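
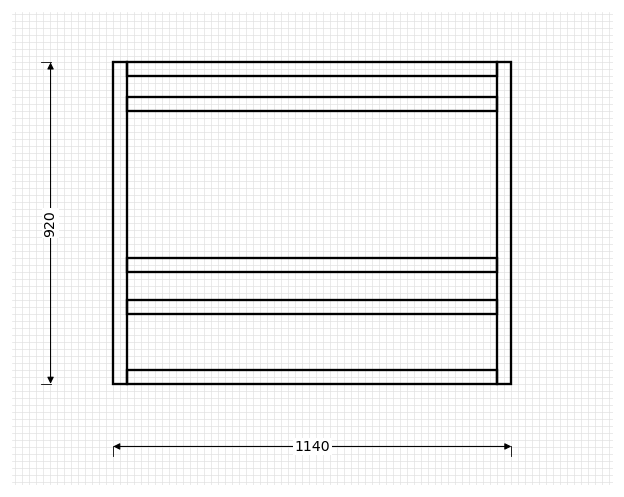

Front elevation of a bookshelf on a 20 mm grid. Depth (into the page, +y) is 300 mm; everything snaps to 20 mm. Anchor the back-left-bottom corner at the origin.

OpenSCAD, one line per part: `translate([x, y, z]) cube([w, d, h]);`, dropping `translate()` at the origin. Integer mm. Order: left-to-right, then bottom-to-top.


cube([40, 300, 920]);
translate([40, 0, 0]) cube([1060, 300, 40]);
translate([40, 0, 200]) cube([1060, 300, 40]);
translate([40, 0, 320]) cube([1060, 300, 40]);
translate([40, 0, 780]) cube([1060, 300, 40]);
translate([40, 0, 880]) cube([1060, 300, 40]);
translate([1100, 0, 0]) cube([40, 300, 920]);


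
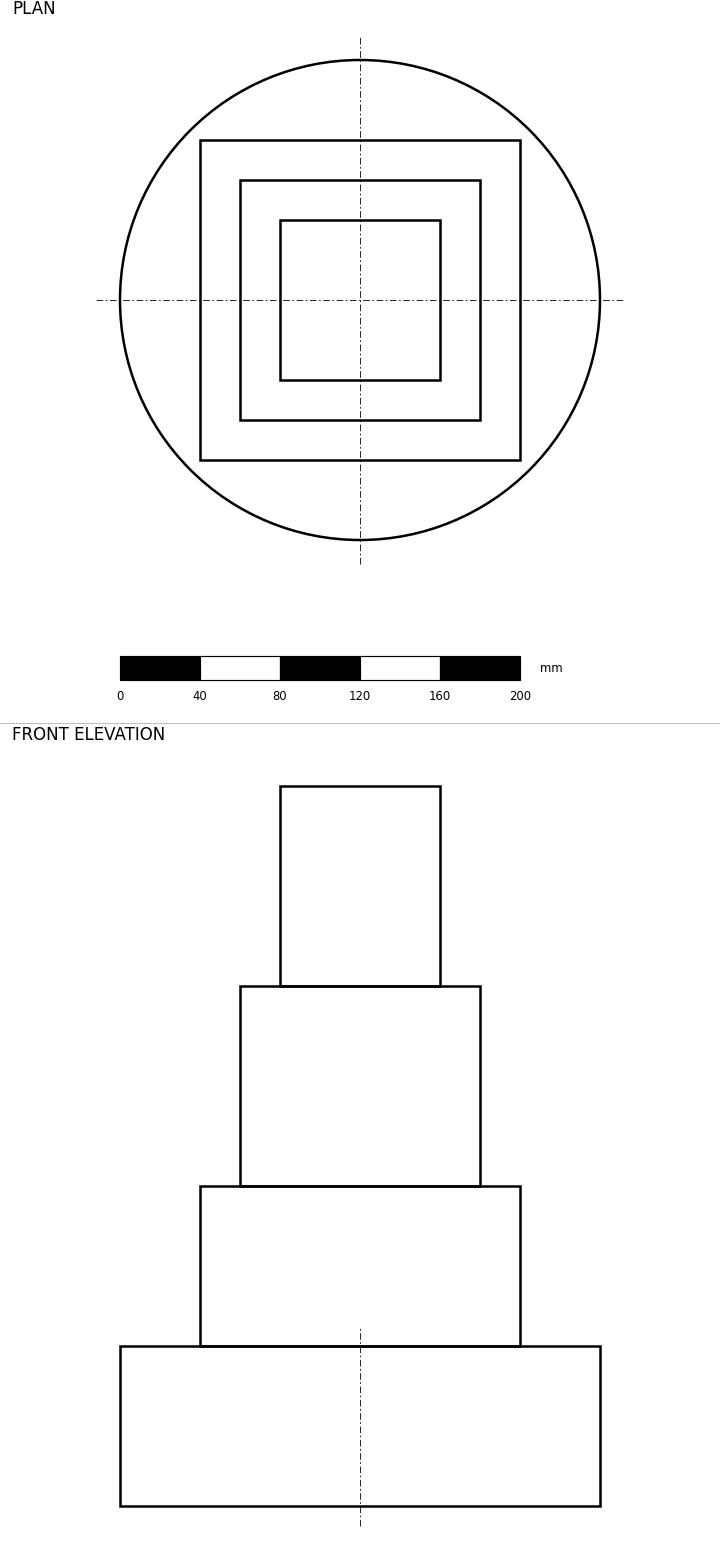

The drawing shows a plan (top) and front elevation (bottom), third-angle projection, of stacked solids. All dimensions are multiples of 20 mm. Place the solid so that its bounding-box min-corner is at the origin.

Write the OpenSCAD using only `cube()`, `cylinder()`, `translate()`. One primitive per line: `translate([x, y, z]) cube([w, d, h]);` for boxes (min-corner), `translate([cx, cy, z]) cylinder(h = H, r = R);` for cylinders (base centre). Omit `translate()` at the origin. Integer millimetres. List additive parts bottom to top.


translate([120, 120, 0]) cylinder(h = 80, r = 120);
translate([40, 40, 80]) cube([160, 160, 80]);
translate([60, 60, 160]) cube([120, 120, 100]);
translate([80, 80, 260]) cube([80, 80, 100]);


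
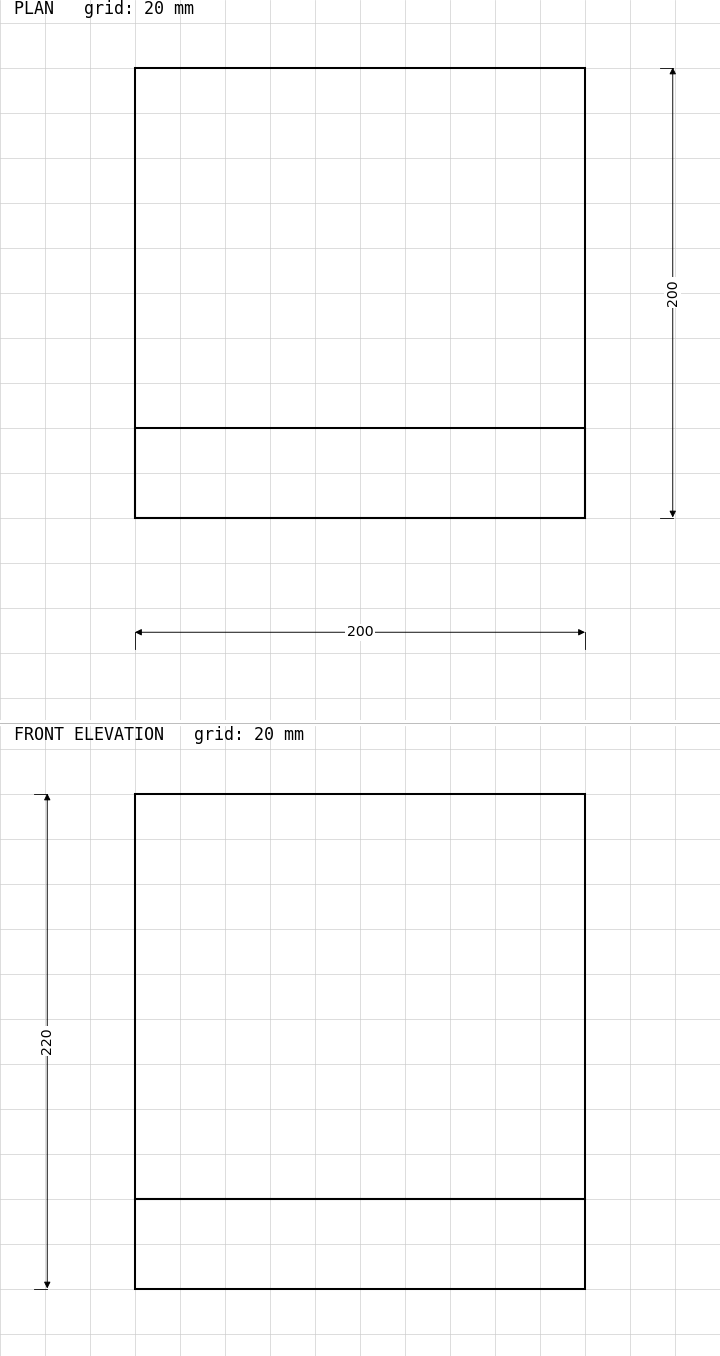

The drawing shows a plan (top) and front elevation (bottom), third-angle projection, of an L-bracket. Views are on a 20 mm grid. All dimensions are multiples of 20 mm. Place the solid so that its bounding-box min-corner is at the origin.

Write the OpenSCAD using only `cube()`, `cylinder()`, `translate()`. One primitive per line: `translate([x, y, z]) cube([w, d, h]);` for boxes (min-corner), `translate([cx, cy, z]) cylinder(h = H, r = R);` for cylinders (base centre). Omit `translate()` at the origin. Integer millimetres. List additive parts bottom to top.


cube([200, 200, 40]);
translate([0, 0, 40]) cube([200, 40, 180]);


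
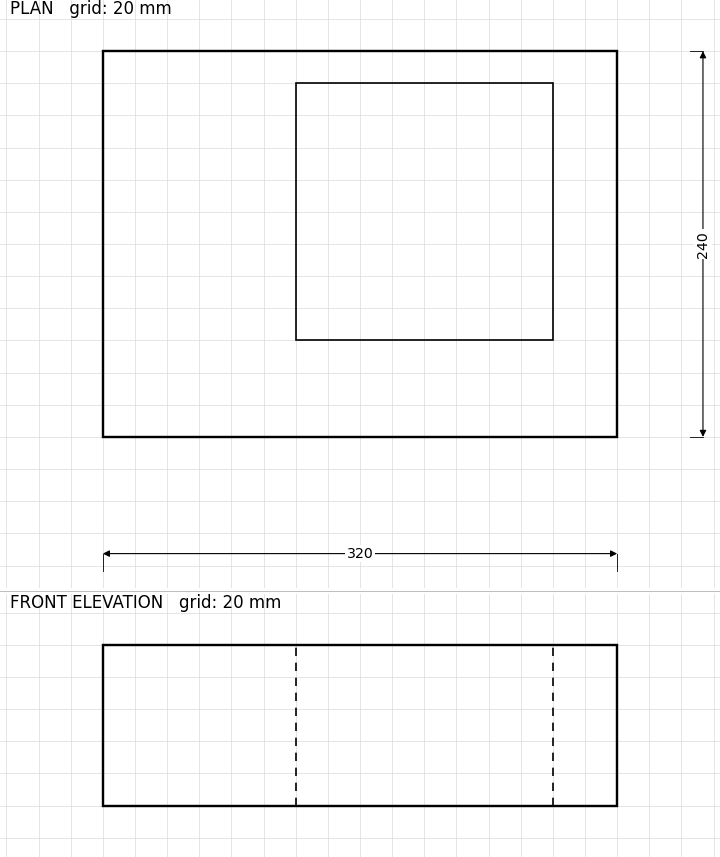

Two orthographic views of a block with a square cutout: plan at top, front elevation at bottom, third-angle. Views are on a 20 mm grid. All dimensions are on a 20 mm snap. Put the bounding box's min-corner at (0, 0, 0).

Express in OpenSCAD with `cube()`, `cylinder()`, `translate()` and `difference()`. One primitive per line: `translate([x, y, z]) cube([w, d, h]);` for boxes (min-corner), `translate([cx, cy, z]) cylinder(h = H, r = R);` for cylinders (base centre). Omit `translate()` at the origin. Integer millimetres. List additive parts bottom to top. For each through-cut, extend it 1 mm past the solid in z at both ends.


difference() {
  cube([320, 240, 100]);
  translate([120, 60, -1]) cube([160, 160, 102]);
}


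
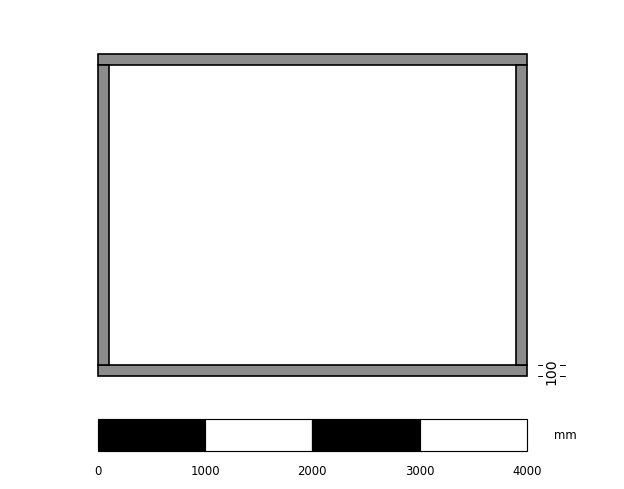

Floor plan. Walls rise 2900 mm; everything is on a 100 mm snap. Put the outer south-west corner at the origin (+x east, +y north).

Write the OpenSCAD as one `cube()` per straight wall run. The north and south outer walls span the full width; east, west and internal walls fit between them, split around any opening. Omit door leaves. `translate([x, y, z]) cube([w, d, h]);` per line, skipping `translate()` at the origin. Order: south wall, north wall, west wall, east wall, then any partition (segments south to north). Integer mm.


cube([4000, 100, 2900]);
translate([0, 2900, 0]) cube([4000, 100, 2900]);
translate([0, 100, 0]) cube([100, 2800, 2900]);
translate([3900, 100, 0]) cube([100, 2800, 2900]);


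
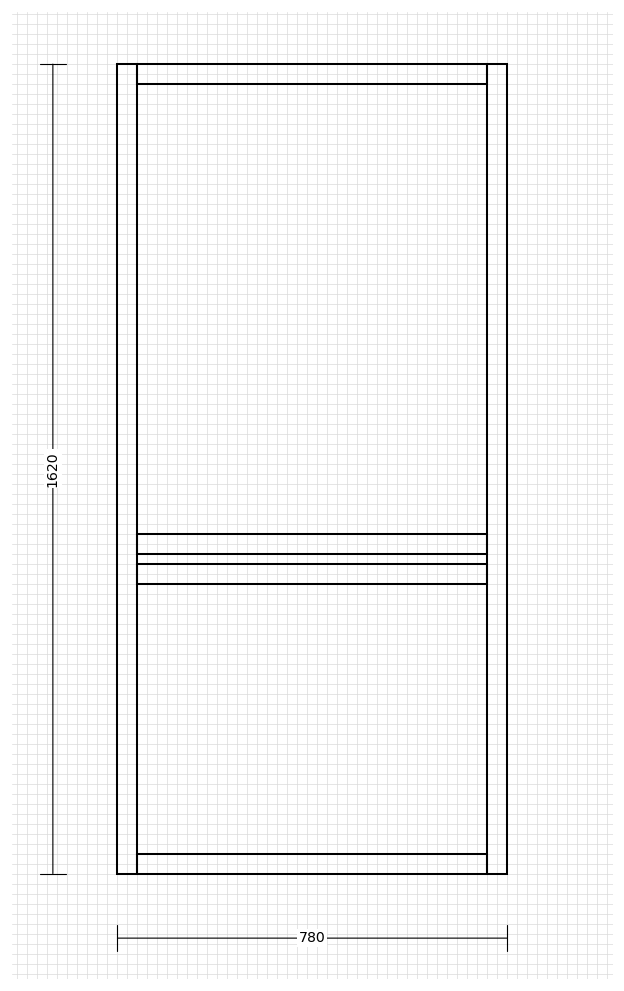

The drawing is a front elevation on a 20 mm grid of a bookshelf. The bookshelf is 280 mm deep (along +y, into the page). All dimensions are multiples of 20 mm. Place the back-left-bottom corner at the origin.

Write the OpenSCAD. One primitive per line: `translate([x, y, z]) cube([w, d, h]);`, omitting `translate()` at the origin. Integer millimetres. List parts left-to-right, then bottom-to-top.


cube([40, 280, 1620]);
translate([40, 0, 0]) cube([700, 280, 40]);
translate([40, 0, 580]) cube([700, 280, 40]);
translate([40, 0, 640]) cube([700, 280, 40]);
translate([40, 0, 1580]) cube([700, 280, 40]);
translate([740, 0, 0]) cube([40, 280, 1620]);


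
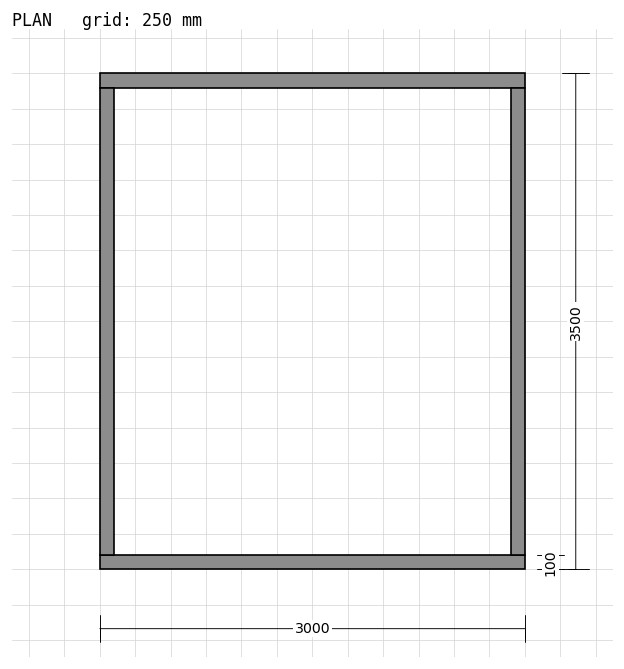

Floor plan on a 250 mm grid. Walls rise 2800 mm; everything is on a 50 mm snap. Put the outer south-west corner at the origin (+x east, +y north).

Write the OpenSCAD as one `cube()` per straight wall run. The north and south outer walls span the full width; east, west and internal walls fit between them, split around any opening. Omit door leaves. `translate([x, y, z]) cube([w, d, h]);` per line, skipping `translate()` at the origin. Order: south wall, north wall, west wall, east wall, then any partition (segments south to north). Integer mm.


cube([3000, 100, 2800]);
translate([0, 3400, 0]) cube([3000, 100, 2800]);
translate([0, 100, 0]) cube([100, 3300, 2800]);
translate([2900, 100, 0]) cube([100, 3300, 2800]);


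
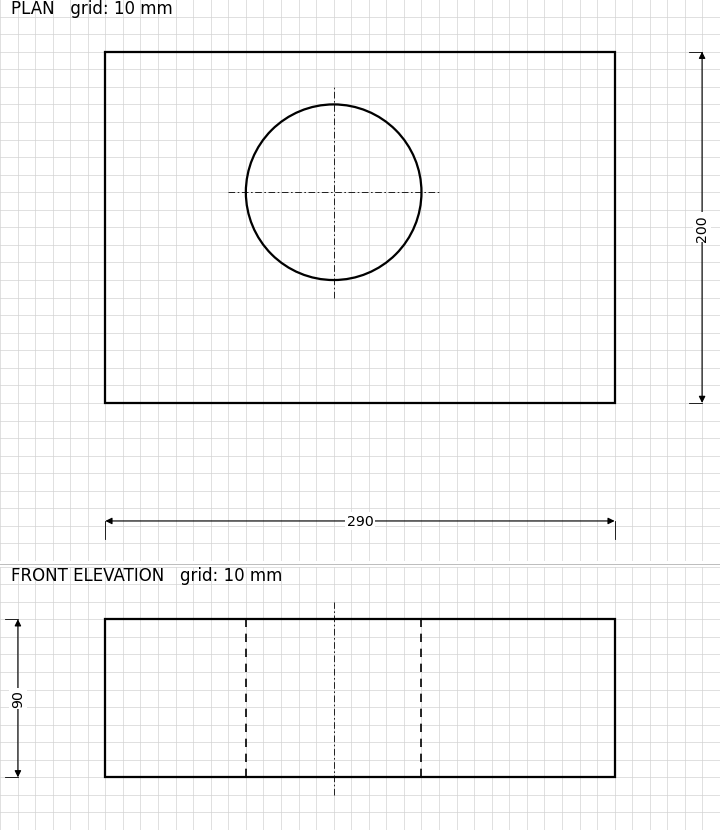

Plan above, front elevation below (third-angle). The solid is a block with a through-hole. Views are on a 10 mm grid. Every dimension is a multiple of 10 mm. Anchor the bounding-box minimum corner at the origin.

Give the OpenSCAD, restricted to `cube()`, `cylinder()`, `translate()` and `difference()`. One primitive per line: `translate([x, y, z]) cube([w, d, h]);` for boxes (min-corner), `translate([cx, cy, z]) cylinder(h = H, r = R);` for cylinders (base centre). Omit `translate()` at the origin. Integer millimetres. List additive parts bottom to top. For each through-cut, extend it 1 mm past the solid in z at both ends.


difference() {
  cube([290, 200, 90]);
  translate([130, 120, -1]) cylinder(h = 92, r = 50);
}


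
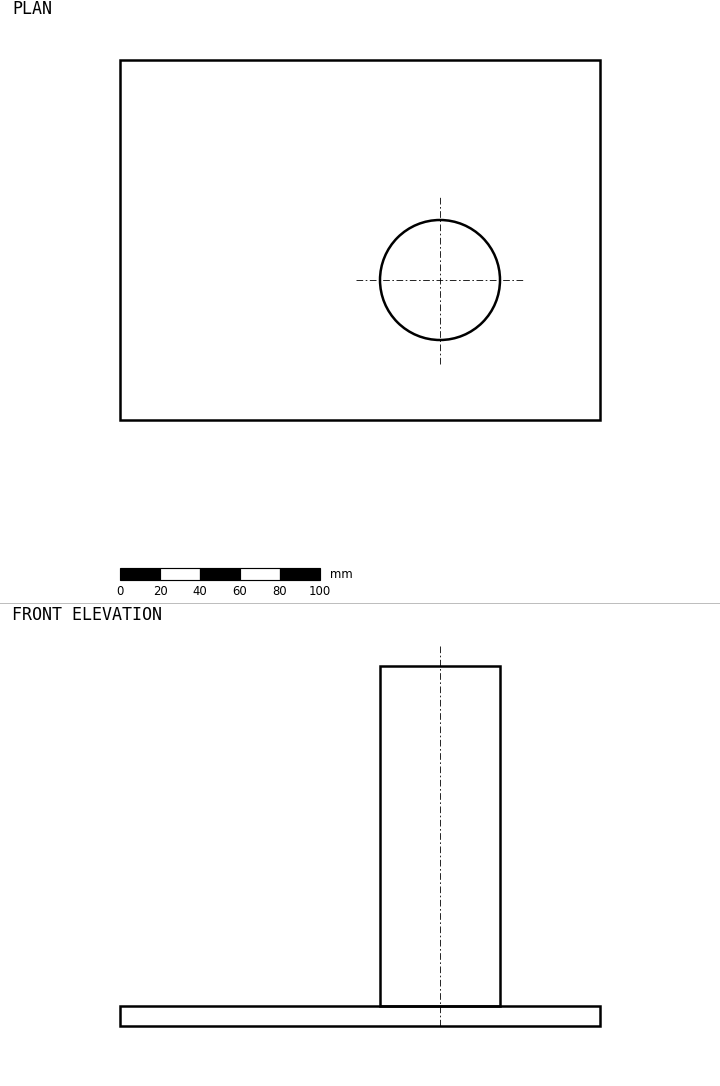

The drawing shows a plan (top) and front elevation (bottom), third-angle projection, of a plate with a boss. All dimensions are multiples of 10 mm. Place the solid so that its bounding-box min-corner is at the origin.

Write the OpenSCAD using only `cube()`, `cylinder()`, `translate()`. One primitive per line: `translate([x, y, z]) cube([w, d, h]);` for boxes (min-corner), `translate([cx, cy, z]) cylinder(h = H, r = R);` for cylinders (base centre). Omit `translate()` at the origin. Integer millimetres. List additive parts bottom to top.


cube([240, 180, 10]);
translate([160, 70, 10]) cylinder(h = 170, r = 30);


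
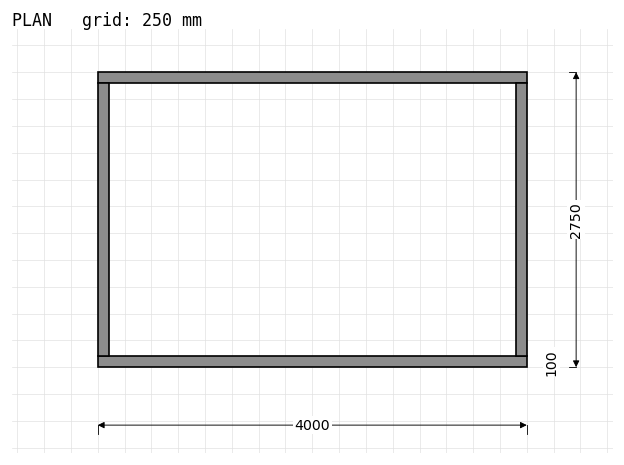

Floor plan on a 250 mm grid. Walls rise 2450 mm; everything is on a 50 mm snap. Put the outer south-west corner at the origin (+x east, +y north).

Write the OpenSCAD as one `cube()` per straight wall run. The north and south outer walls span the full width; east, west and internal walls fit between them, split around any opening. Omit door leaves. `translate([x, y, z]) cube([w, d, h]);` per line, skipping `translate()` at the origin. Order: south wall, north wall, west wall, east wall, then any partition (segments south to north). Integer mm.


cube([4000, 100, 2450]);
translate([0, 2650, 0]) cube([4000, 100, 2450]);
translate([0, 100, 0]) cube([100, 2550, 2450]);
translate([3900, 100, 0]) cube([100, 2550, 2450]);


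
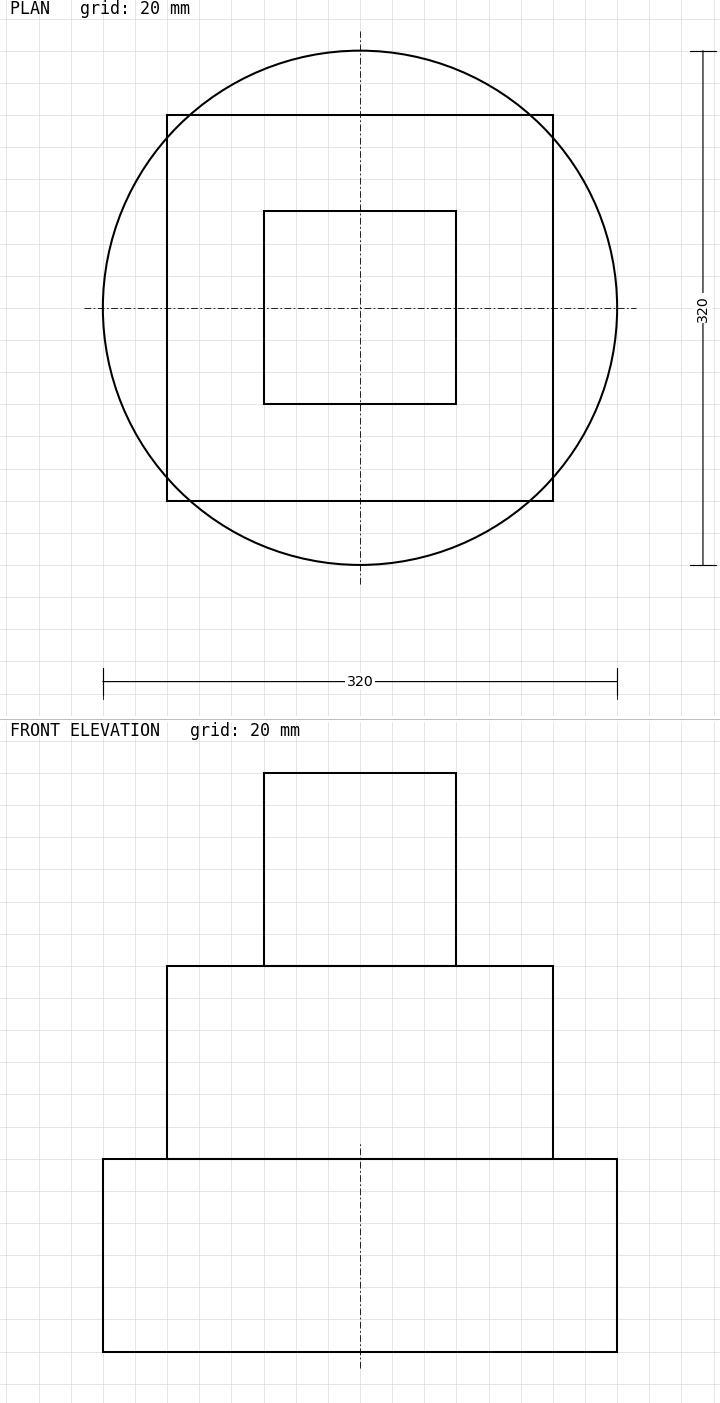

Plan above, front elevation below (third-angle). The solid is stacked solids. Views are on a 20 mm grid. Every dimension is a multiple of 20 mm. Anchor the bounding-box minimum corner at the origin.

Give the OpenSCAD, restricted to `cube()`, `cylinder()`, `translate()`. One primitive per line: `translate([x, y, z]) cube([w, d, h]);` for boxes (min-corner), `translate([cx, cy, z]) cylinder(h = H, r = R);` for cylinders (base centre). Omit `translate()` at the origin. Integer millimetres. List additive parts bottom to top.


translate([160, 160, 0]) cylinder(h = 120, r = 160);
translate([40, 40, 120]) cube([240, 240, 120]);
translate([100, 100, 240]) cube([120, 120, 120]);


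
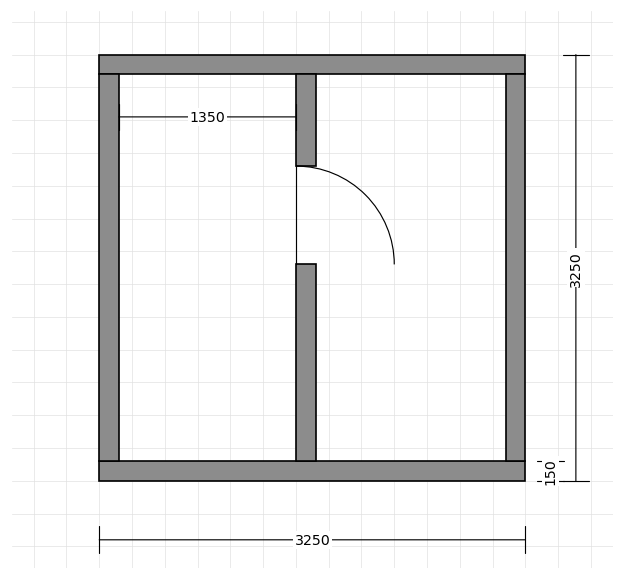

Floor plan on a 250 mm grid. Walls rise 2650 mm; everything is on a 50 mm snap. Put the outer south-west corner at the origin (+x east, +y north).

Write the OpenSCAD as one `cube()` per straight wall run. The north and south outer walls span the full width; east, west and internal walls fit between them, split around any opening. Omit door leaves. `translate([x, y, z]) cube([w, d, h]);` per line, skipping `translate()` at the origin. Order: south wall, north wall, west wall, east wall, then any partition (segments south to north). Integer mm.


cube([3250, 150, 2650]);
translate([0, 3100, 0]) cube([3250, 150, 2650]);
translate([0, 150, 0]) cube([150, 2950, 2650]);
translate([3100, 150, 0]) cube([150, 2950, 2650]);
translate([1500, 150, 0]) cube([150, 1500, 2650]);
translate([1500, 2400, 0]) cube([150, 700, 2650]);


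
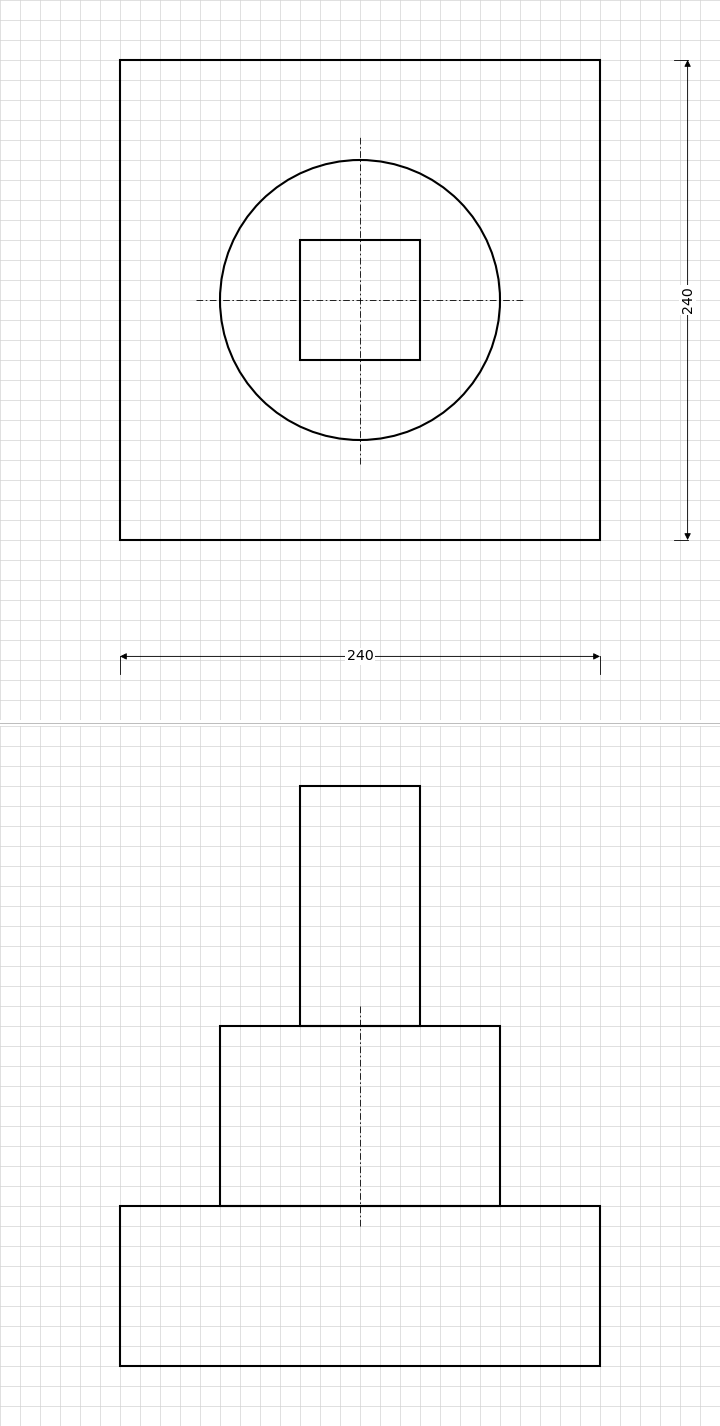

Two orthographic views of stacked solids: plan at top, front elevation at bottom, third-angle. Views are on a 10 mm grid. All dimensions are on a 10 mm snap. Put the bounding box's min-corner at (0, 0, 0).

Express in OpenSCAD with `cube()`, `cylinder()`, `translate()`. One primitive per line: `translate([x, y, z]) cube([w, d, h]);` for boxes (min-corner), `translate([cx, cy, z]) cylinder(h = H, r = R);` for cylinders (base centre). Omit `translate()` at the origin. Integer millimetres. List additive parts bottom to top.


cube([240, 240, 80]);
translate([120, 120, 80]) cylinder(h = 90, r = 70);
translate([90, 90, 170]) cube([60, 60, 120]);


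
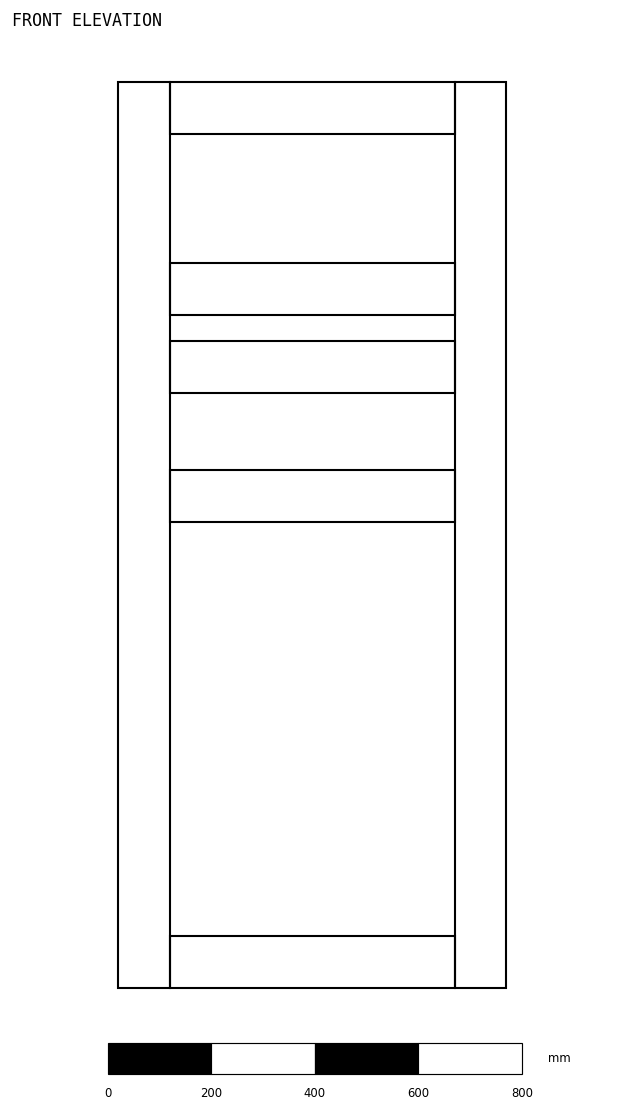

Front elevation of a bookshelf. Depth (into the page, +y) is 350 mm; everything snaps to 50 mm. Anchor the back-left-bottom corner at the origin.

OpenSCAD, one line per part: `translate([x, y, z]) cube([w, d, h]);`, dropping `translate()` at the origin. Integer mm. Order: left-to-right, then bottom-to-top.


cube([100, 350, 1750]);
translate([100, 0, 0]) cube([550, 350, 100]);
translate([100, 0, 900]) cube([550, 350, 100]);
translate([100, 0, 1150]) cube([550, 350, 100]);
translate([100, 0, 1300]) cube([550, 350, 100]);
translate([100, 0, 1650]) cube([550, 350, 100]);
translate([650, 0, 0]) cube([100, 350, 1750]);


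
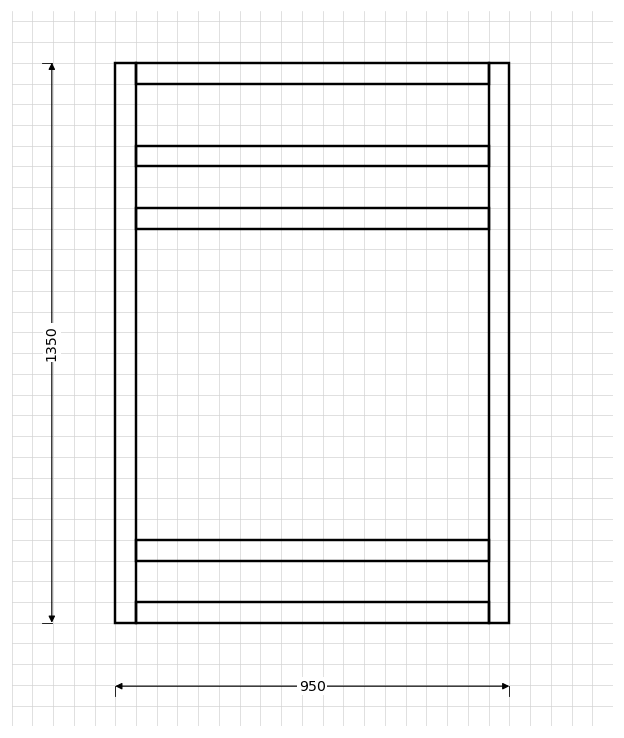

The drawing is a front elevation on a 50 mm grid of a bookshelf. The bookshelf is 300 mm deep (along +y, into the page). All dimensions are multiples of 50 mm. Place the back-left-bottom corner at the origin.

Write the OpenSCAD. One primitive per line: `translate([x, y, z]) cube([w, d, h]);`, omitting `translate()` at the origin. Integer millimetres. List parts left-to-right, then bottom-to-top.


cube([50, 300, 1350]);
translate([50, 0, 0]) cube([850, 300, 50]);
translate([50, 0, 150]) cube([850, 300, 50]);
translate([50, 0, 950]) cube([850, 300, 50]);
translate([50, 0, 1100]) cube([850, 300, 50]);
translate([50, 0, 1300]) cube([850, 300, 50]);
translate([900, 0, 0]) cube([50, 300, 1350]);


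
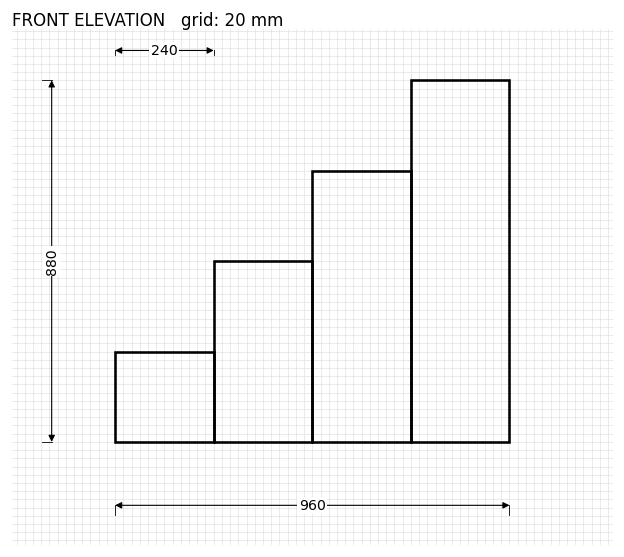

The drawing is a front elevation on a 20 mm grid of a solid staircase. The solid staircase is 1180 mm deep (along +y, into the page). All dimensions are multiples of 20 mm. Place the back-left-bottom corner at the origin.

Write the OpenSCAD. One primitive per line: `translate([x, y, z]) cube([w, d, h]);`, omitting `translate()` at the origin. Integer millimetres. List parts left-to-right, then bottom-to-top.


cube([240, 1180, 220]);
translate([240, 0, 0]) cube([240, 1180, 440]);
translate([480, 0, 0]) cube([240, 1180, 660]);
translate([720, 0, 0]) cube([240, 1180, 880]);


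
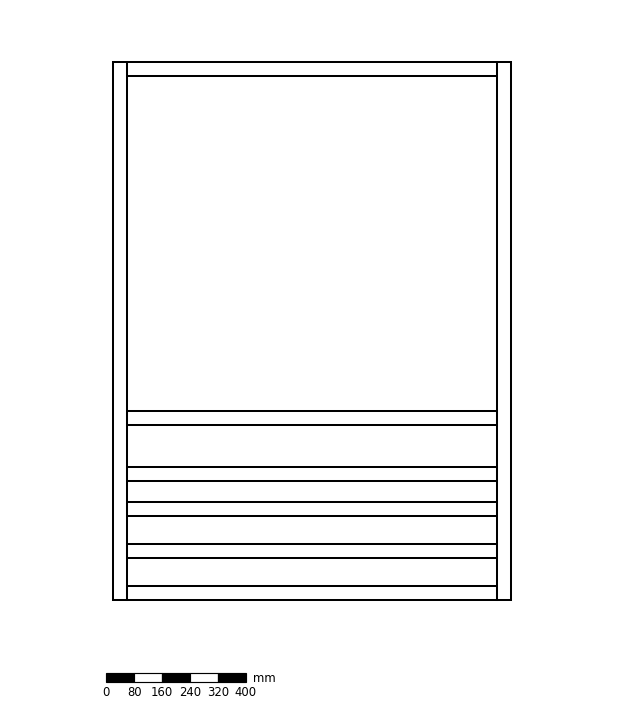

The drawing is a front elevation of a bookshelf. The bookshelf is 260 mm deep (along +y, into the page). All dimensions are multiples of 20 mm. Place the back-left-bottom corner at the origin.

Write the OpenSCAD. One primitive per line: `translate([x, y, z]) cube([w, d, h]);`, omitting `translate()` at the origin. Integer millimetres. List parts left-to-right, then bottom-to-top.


cube([40, 260, 1540]);
translate([40, 0, 0]) cube([1060, 260, 40]);
translate([40, 0, 120]) cube([1060, 260, 40]);
translate([40, 0, 240]) cube([1060, 260, 40]);
translate([40, 0, 340]) cube([1060, 260, 40]);
translate([40, 0, 500]) cube([1060, 260, 40]);
translate([40, 0, 1500]) cube([1060, 260, 40]);
translate([1100, 0, 0]) cube([40, 260, 1540]);


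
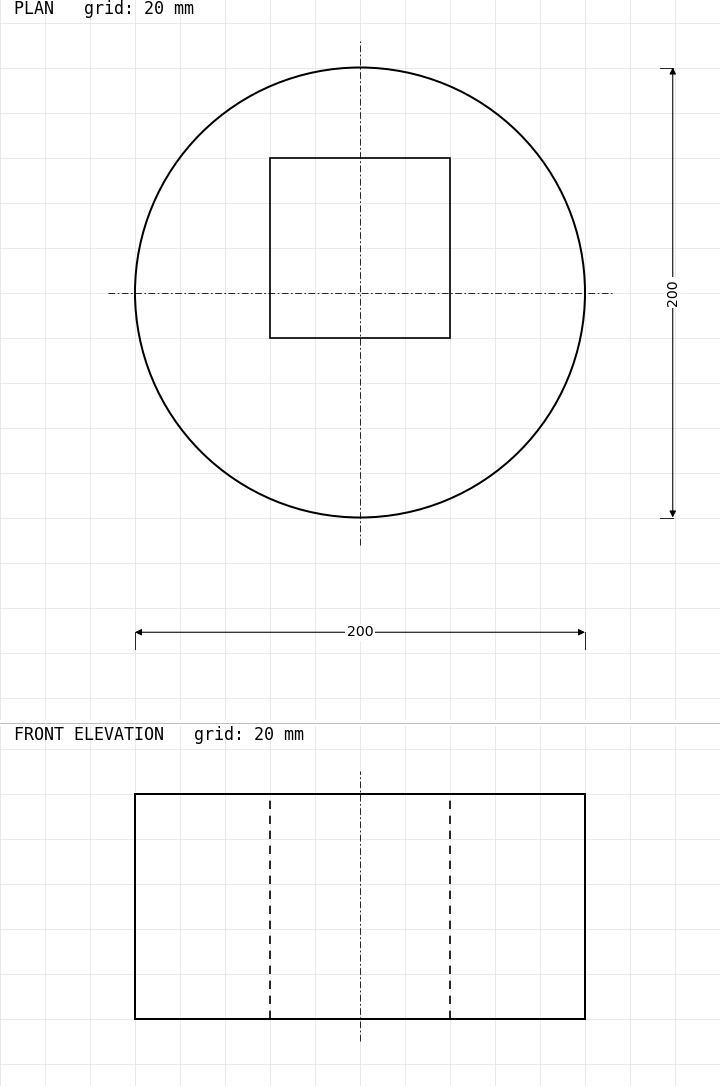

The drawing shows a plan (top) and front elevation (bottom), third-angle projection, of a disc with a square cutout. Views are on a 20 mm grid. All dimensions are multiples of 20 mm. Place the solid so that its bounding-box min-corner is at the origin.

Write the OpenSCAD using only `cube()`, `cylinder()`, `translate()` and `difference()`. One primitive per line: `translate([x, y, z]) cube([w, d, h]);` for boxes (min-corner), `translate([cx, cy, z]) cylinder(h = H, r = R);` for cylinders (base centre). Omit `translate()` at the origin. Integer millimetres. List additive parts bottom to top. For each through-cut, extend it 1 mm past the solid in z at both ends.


difference() {
  translate([100, 100, 0]) cylinder(h = 100, r = 100);
  translate([60, 80, -1]) cube([80, 80, 102]);
}


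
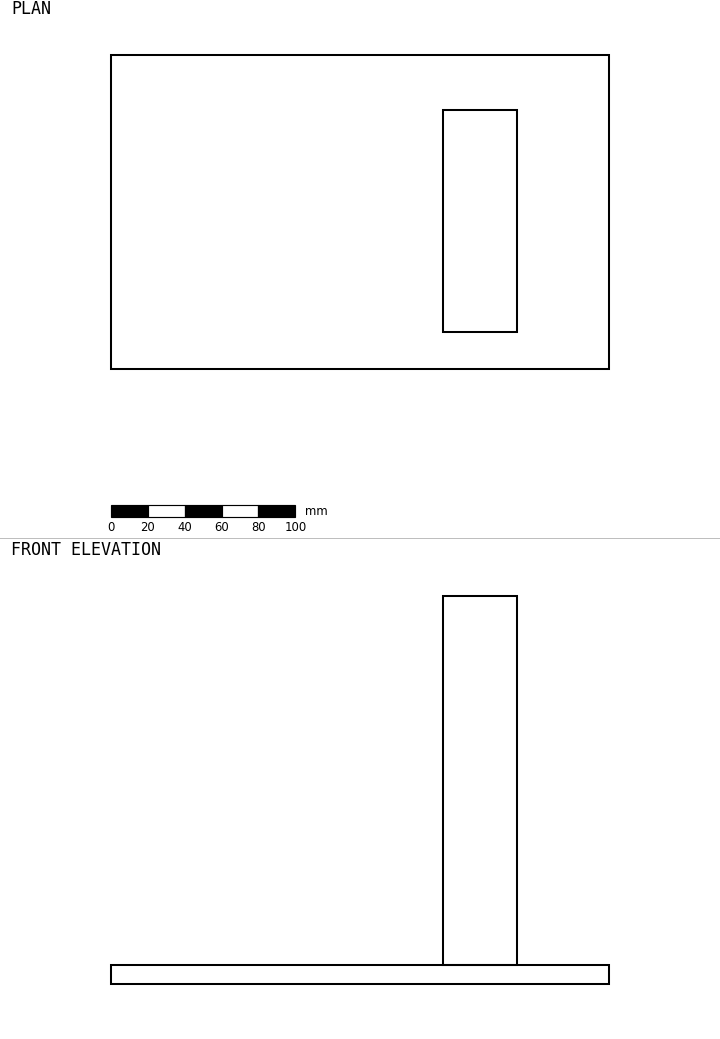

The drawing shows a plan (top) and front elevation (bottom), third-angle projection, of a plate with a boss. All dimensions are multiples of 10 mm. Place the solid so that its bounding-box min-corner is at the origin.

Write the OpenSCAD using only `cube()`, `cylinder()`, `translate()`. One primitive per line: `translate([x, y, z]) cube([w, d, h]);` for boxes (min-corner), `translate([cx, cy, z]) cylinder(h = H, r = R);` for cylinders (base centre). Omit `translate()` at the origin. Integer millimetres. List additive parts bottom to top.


cube([270, 170, 10]);
translate([180, 20, 10]) cube([40, 120, 200]);


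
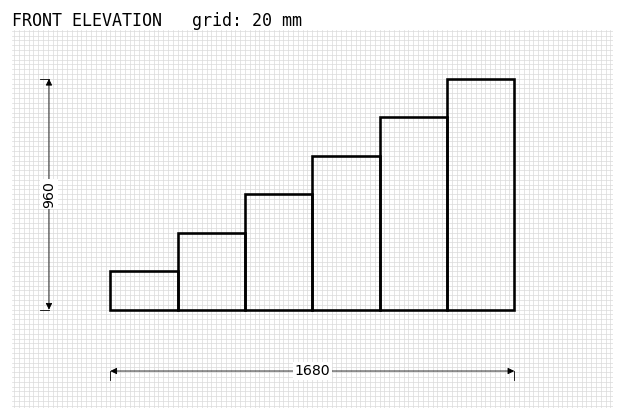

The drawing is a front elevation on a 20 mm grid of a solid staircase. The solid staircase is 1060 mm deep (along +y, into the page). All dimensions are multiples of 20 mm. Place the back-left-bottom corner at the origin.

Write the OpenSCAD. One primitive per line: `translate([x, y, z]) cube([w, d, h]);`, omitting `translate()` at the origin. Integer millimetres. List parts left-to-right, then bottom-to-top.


cube([280, 1060, 160]);
translate([280, 0, 0]) cube([280, 1060, 320]);
translate([560, 0, 0]) cube([280, 1060, 480]);
translate([840, 0, 0]) cube([280, 1060, 640]);
translate([1120, 0, 0]) cube([280, 1060, 800]);
translate([1400, 0, 0]) cube([280, 1060, 960]);


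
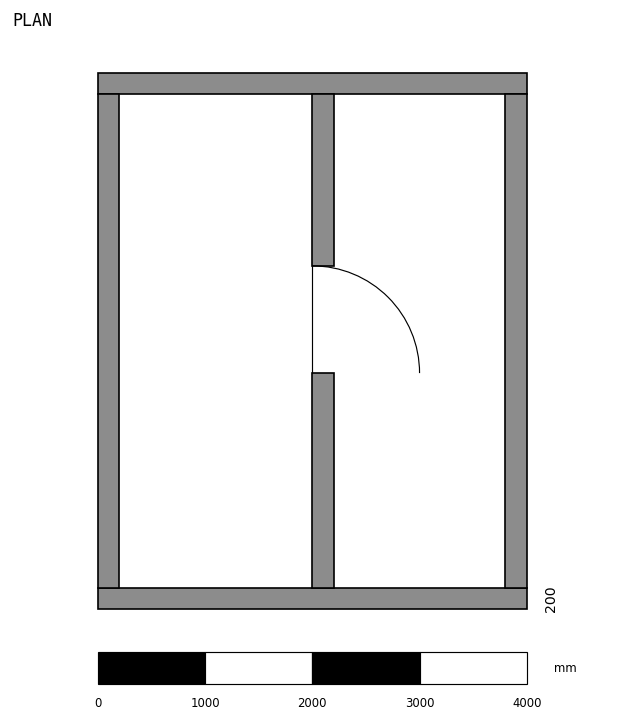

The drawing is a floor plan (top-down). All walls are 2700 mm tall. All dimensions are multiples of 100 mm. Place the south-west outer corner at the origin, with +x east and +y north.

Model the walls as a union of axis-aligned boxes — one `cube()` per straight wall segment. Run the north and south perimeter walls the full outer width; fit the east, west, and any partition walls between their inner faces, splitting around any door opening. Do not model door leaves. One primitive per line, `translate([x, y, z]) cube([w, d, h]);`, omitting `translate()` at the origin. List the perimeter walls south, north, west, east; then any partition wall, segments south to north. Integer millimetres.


cube([4000, 200, 2700]);
translate([0, 4800, 0]) cube([4000, 200, 2700]);
translate([0, 200, 0]) cube([200, 4600, 2700]);
translate([3800, 200, 0]) cube([200, 4600, 2700]);
translate([2000, 200, 0]) cube([200, 2000, 2700]);
translate([2000, 3200, 0]) cube([200, 1600, 2700]);


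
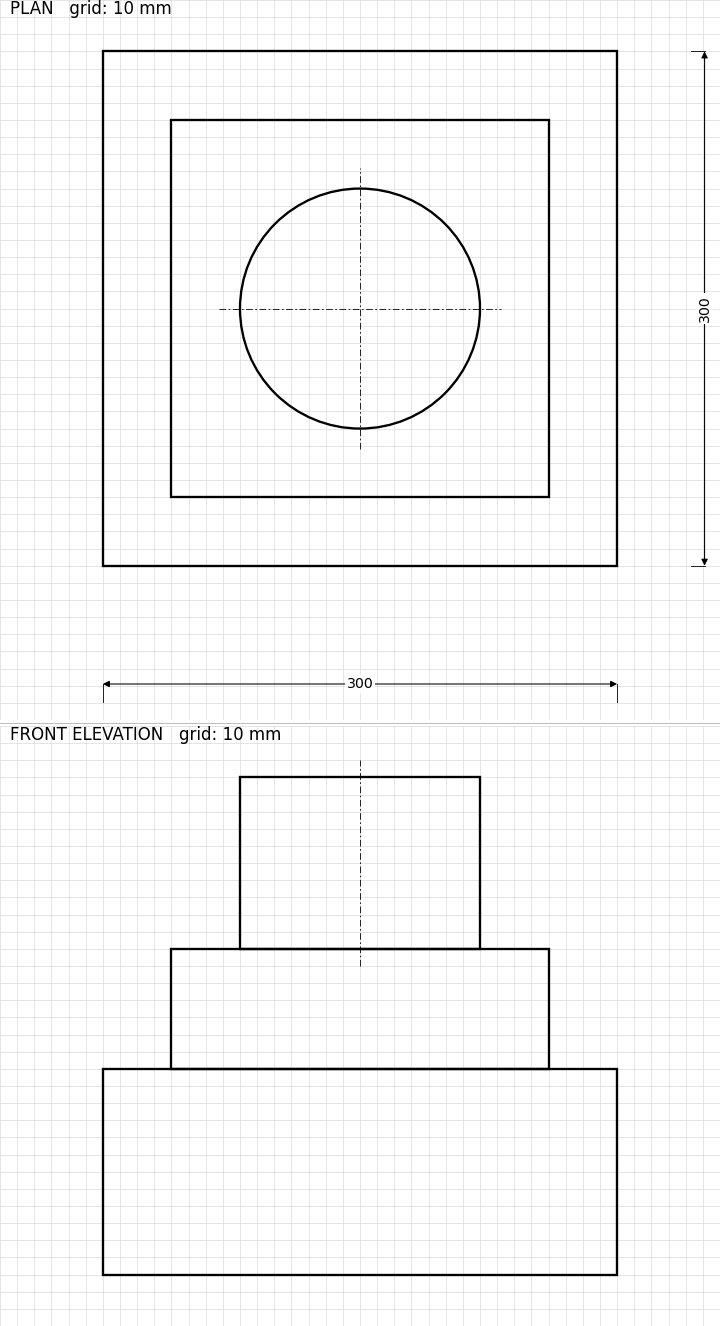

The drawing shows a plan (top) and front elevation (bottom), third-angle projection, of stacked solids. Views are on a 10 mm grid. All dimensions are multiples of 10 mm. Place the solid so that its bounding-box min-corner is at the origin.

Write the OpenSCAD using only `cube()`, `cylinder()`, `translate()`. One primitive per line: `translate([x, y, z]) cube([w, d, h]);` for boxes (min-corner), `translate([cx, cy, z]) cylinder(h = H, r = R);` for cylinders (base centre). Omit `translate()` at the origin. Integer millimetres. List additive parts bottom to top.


cube([300, 300, 120]);
translate([40, 40, 120]) cube([220, 220, 70]);
translate([150, 150, 190]) cylinder(h = 100, r = 70);


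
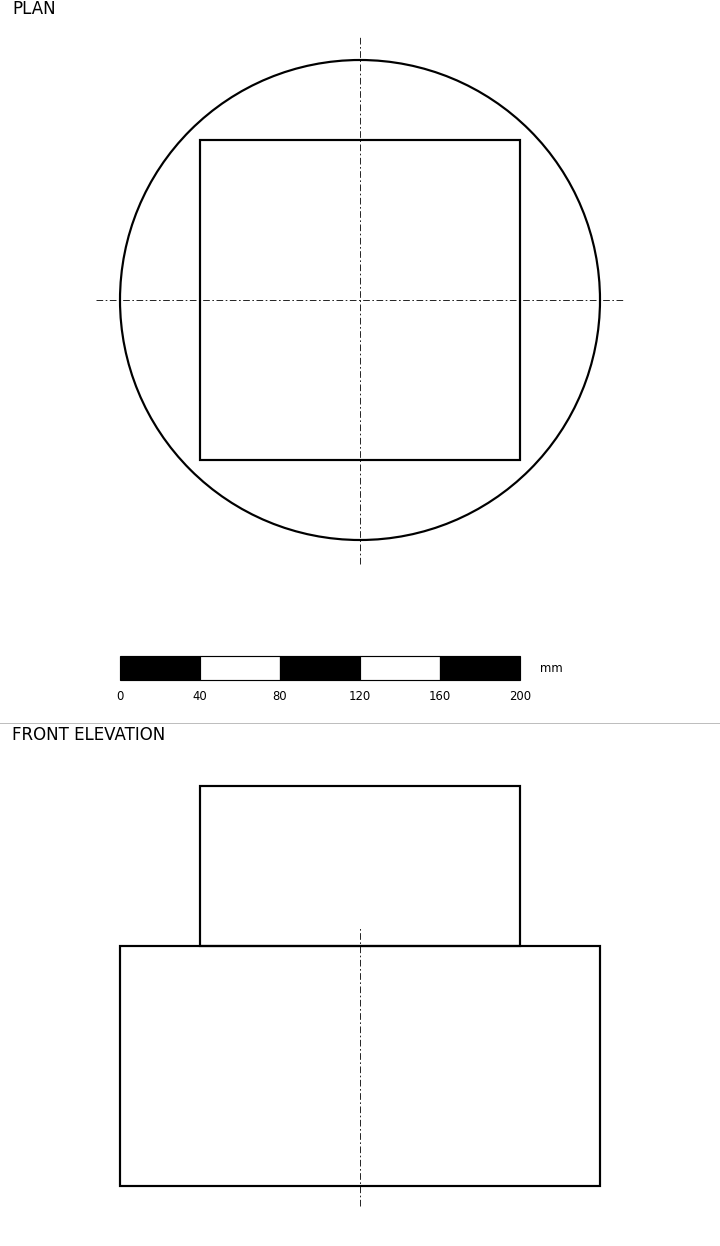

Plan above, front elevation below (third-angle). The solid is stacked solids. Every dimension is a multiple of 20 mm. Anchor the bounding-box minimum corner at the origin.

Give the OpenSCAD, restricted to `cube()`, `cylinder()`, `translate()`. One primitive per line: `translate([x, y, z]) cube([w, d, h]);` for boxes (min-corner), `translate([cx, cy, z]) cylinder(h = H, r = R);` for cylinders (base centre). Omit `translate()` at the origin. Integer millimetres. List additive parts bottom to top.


translate([120, 120, 0]) cylinder(h = 120, r = 120);
translate([40, 40, 120]) cube([160, 160, 80]);


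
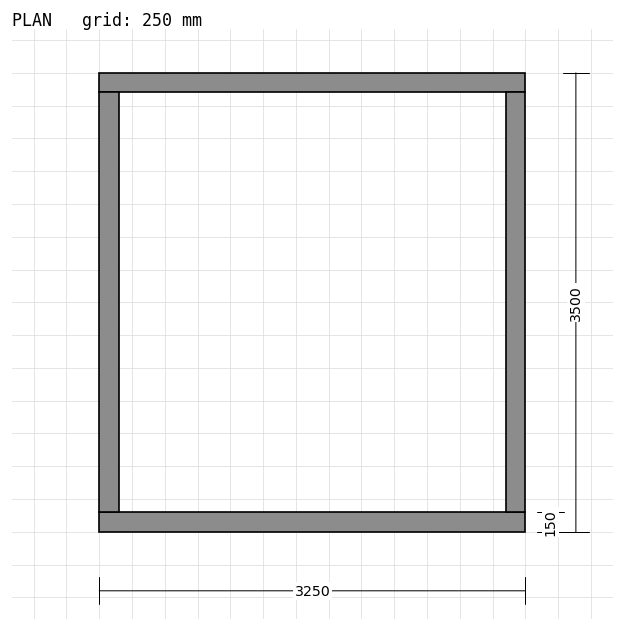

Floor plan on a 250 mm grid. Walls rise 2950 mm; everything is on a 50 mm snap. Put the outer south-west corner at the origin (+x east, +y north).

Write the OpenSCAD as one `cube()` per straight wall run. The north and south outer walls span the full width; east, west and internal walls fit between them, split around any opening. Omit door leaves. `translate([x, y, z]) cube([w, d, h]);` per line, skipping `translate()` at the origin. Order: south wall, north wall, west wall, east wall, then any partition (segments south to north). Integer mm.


cube([3250, 150, 2950]);
translate([0, 3350, 0]) cube([3250, 150, 2950]);
translate([0, 150, 0]) cube([150, 3200, 2950]);
translate([3100, 150, 0]) cube([150, 3200, 2950]);


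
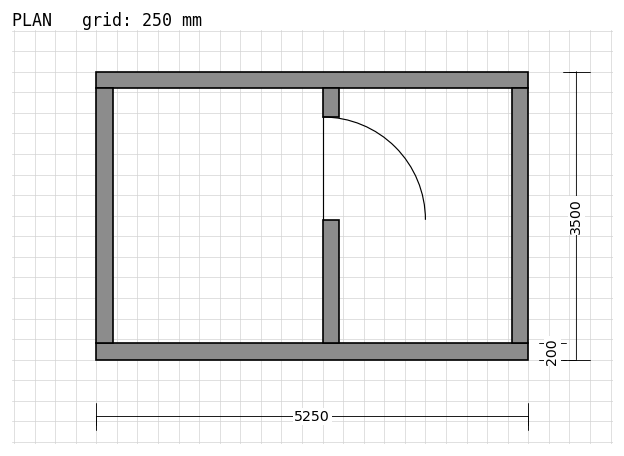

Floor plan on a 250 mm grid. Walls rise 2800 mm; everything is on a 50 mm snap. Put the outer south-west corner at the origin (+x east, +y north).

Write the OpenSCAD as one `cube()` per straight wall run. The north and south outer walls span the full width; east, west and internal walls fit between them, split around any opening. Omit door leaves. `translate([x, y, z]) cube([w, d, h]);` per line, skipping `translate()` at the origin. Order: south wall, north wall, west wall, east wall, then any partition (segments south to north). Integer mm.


cube([5250, 200, 2800]);
translate([0, 3300, 0]) cube([5250, 200, 2800]);
translate([0, 200, 0]) cube([200, 3100, 2800]);
translate([5050, 200, 0]) cube([200, 3100, 2800]);
translate([2750, 200, 0]) cube([200, 1500, 2800]);
translate([2750, 2950, 0]) cube([200, 350, 2800]);


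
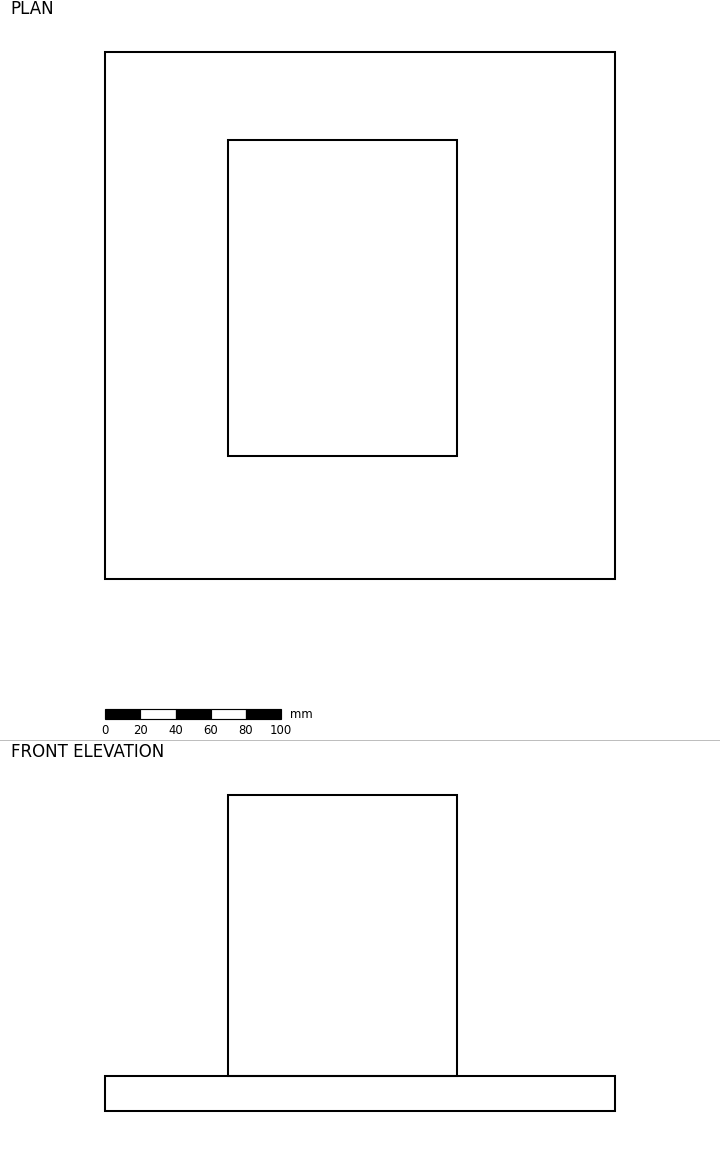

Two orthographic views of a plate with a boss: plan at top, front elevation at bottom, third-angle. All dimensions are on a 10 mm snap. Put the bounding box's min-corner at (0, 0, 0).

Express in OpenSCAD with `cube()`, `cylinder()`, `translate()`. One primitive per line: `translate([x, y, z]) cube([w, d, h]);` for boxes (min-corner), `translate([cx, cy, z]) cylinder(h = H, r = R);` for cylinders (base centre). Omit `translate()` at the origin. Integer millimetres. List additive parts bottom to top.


cube([290, 300, 20]);
translate([70, 70, 20]) cube([130, 180, 160]);


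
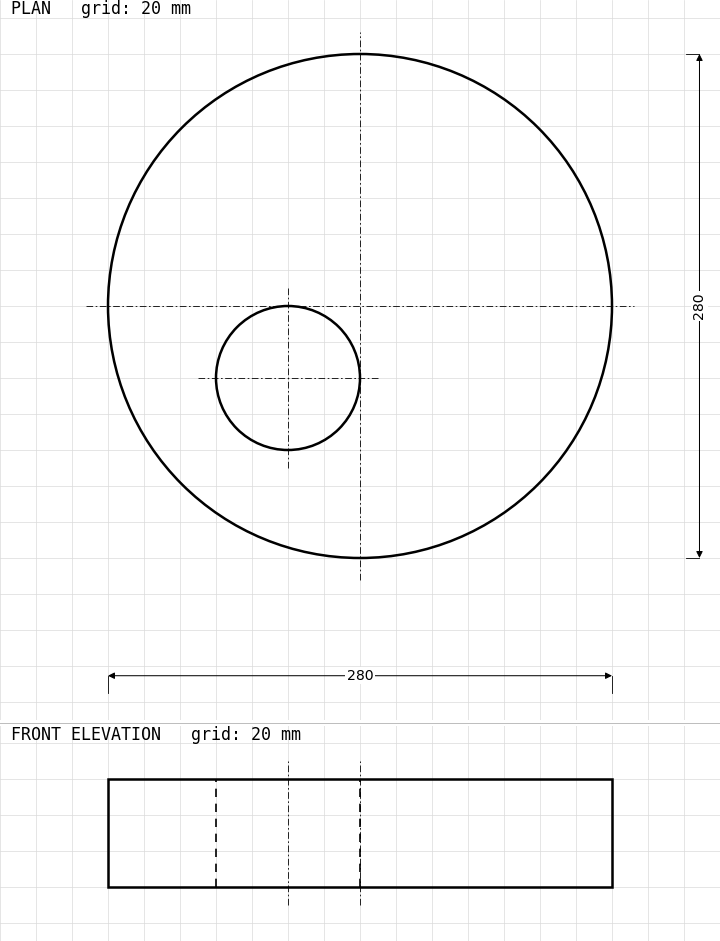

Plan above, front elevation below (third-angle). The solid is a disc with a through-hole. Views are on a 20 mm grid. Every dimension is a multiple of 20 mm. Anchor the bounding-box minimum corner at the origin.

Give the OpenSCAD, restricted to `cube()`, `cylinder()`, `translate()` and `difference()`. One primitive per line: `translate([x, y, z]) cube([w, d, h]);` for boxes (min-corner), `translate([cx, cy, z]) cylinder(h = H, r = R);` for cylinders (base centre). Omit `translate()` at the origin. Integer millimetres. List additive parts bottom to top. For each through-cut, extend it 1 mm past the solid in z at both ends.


difference() {
  translate([140, 140, 0]) cylinder(h = 60, r = 140);
  translate([100, 100, -1]) cylinder(h = 62, r = 40);
}


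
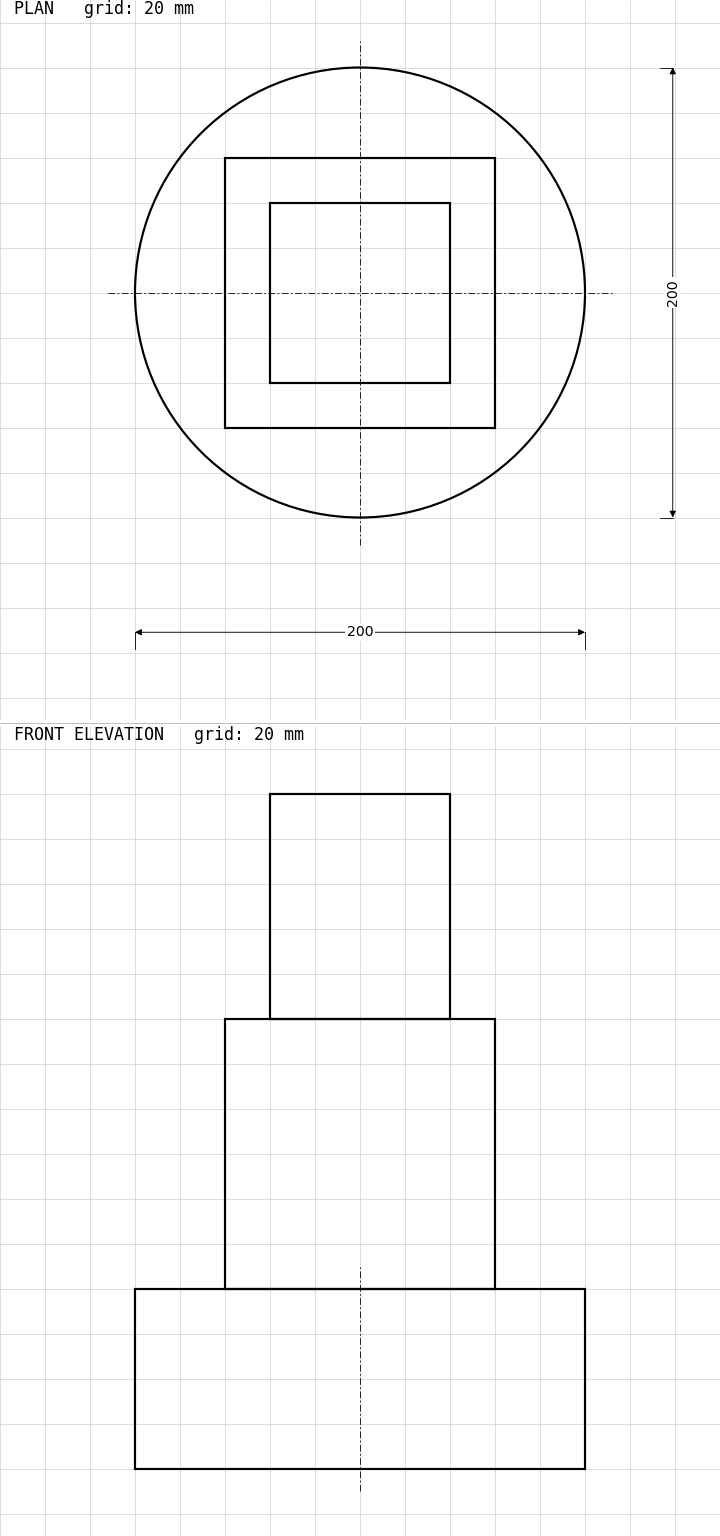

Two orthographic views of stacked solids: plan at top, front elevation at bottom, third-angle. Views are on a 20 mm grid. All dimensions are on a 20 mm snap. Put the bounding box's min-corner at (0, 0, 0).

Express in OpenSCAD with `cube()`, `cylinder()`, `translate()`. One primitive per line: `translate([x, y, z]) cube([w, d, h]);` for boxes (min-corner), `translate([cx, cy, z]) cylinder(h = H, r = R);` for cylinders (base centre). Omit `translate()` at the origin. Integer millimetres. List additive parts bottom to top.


translate([100, 100, 0]) cylinder(h = 80, r = 100);
translate([40, 40, 80]) cube([120, 120, 120]);
translate([60, 60, 200]) cube([80, 80, 100]);


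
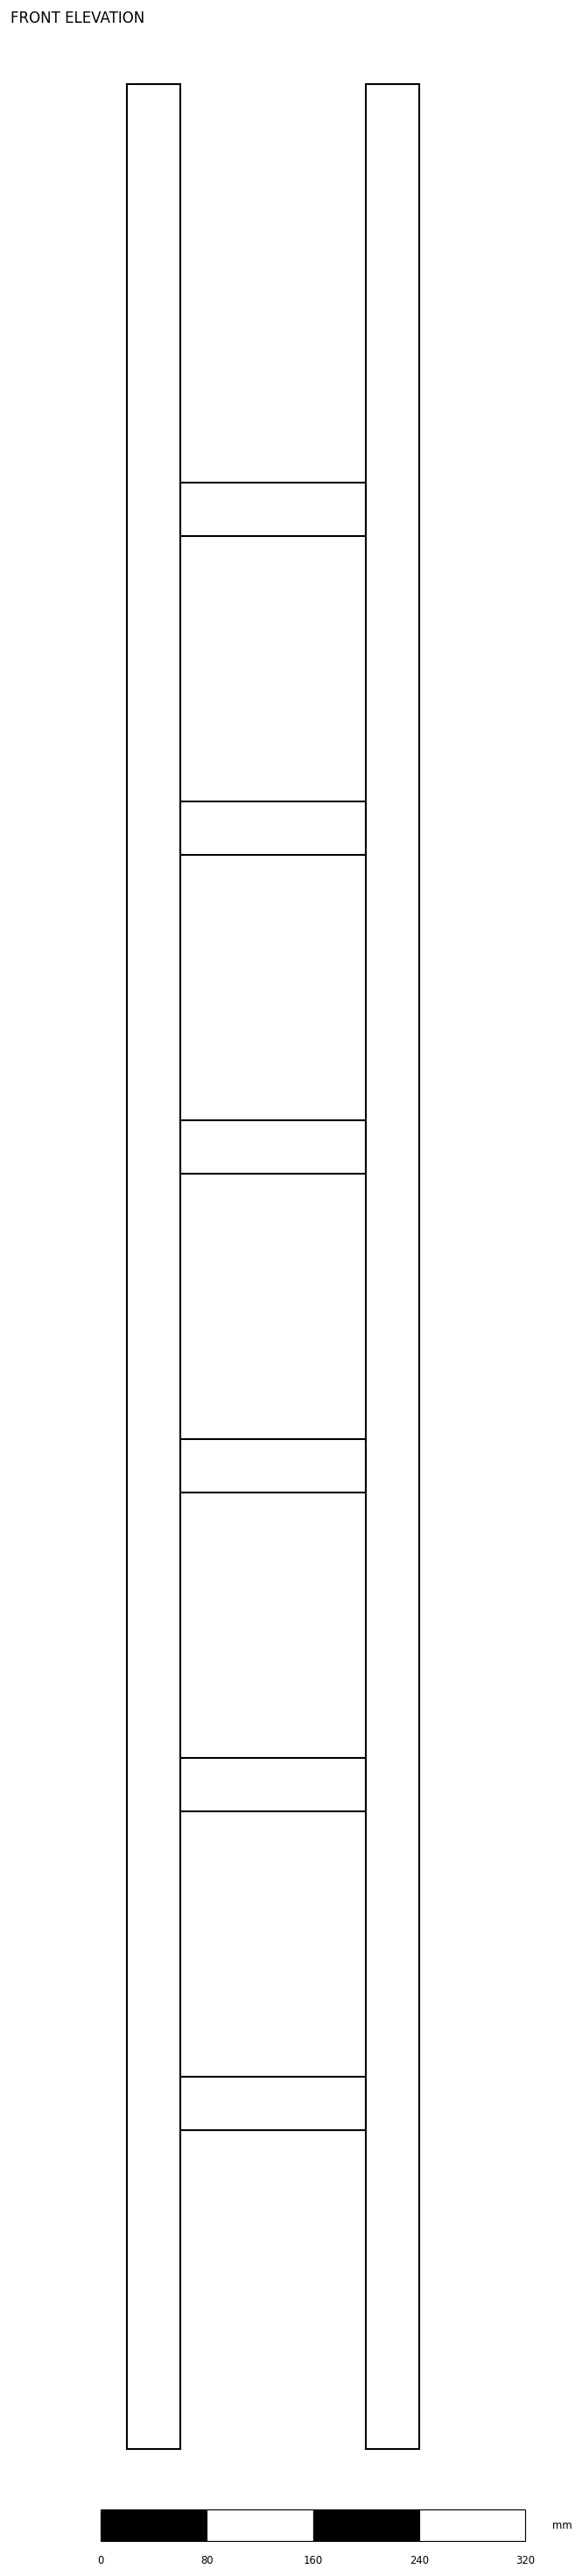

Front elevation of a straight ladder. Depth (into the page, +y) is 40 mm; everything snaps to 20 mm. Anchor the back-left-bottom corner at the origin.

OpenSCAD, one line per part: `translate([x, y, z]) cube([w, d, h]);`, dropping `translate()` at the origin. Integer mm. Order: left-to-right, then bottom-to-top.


cube([40, 40, 1780]);
translate([40, 0, 240]) cube([140, 40, 40]);
translate([40, 0, 480]) cube([140, 40, 40]);
translate([40, 0, 720]) cube([140, 40, 40]);
translate([40, 0, 960]) cube([140, 40, 40]);
translate([40, 0, 1200]) cube([140, 40, 40]);
translate([40, 0, 1440]) cube([140, 40, 40]);
translate([180, 0, 0]) cube([40, 40, 1780]);


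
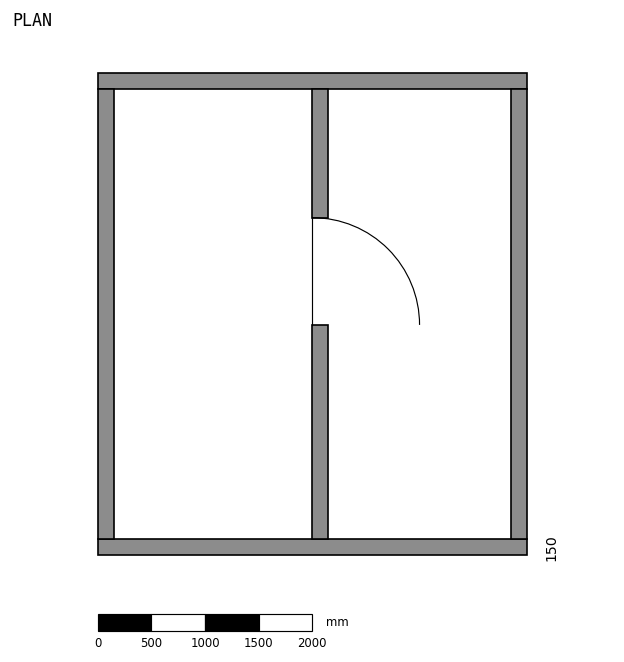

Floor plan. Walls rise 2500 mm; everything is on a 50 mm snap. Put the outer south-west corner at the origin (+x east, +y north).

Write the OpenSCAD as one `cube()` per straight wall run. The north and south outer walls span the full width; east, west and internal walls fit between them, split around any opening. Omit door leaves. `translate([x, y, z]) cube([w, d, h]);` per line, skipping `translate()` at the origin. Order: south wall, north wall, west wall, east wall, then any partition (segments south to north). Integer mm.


cube([4000, 150, 2500]);
translate([0, 4350, 0]) cube([4000, 150, 2500]);
translate([0, 150, 0]) cube([150, 4200, 2500]);
translate([3850, 150, 0]) cube([150, 4200, 2500]);
translate([2000, 150, 0]) cube([150, 2000, 2500]);
translate([2000, 3150, 0]) cube([150, 1200, 2500]);


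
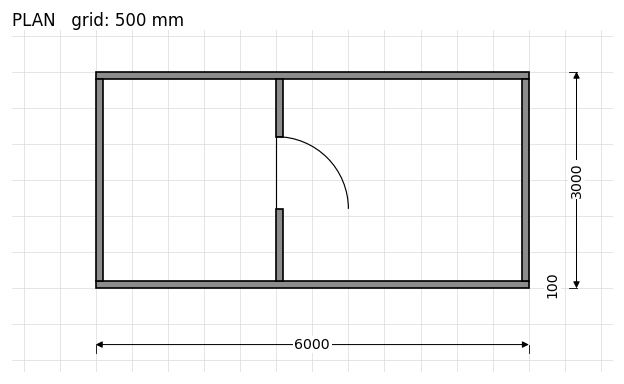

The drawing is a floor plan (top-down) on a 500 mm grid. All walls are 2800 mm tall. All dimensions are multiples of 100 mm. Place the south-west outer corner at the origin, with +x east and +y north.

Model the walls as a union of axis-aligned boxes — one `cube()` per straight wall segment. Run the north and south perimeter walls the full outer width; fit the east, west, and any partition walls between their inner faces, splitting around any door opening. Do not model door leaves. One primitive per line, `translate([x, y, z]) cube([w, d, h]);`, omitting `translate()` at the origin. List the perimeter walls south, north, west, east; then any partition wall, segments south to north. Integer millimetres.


cube([6000, 100, 2800]);
translate([0, 2900, 0]) cube([6000, 100, 2800]);
translate([0, 100, 0]) cube([100, 2800, 2800]);
translate([5900, 100, 0]) cube([100, 2800, 2800]);
translate([2500, 100, 0]) cube([100, 1000, 2800]);
translate([2500, 2100, 0]) cube([100, 800, 2800]);


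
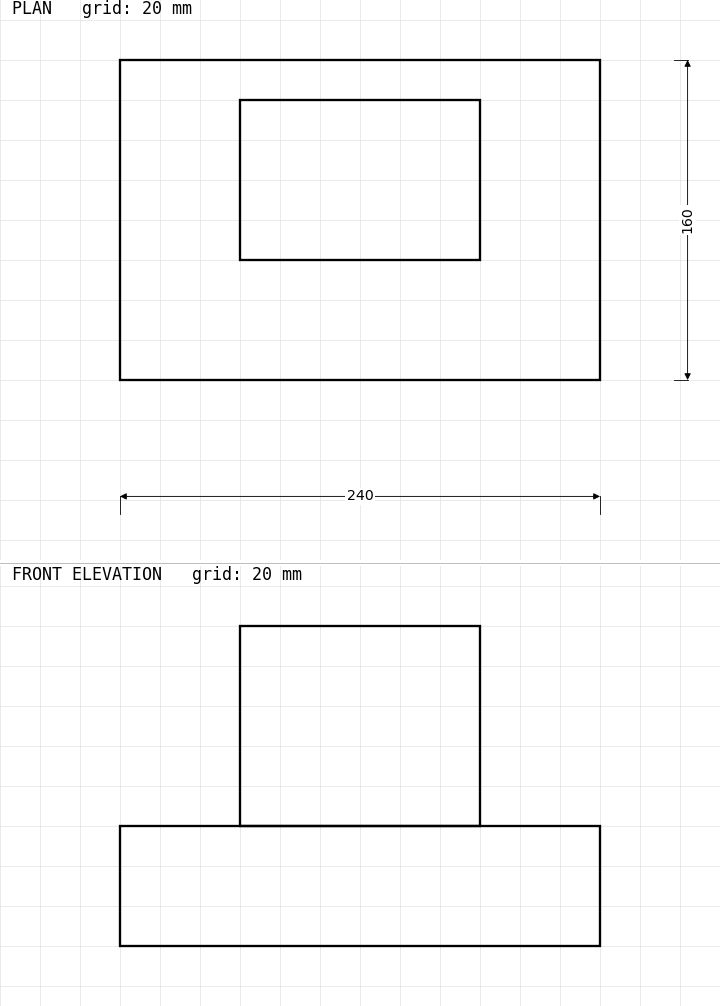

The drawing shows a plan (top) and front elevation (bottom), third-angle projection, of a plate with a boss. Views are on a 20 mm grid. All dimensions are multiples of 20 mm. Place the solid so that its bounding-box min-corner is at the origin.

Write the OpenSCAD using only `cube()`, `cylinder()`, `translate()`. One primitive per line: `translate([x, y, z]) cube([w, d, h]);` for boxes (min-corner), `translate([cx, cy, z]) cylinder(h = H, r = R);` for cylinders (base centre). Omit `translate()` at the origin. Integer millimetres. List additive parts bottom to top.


cube([240, 160, 60]);
translate([60, 60, 60]) cube([120, 80, 100]);


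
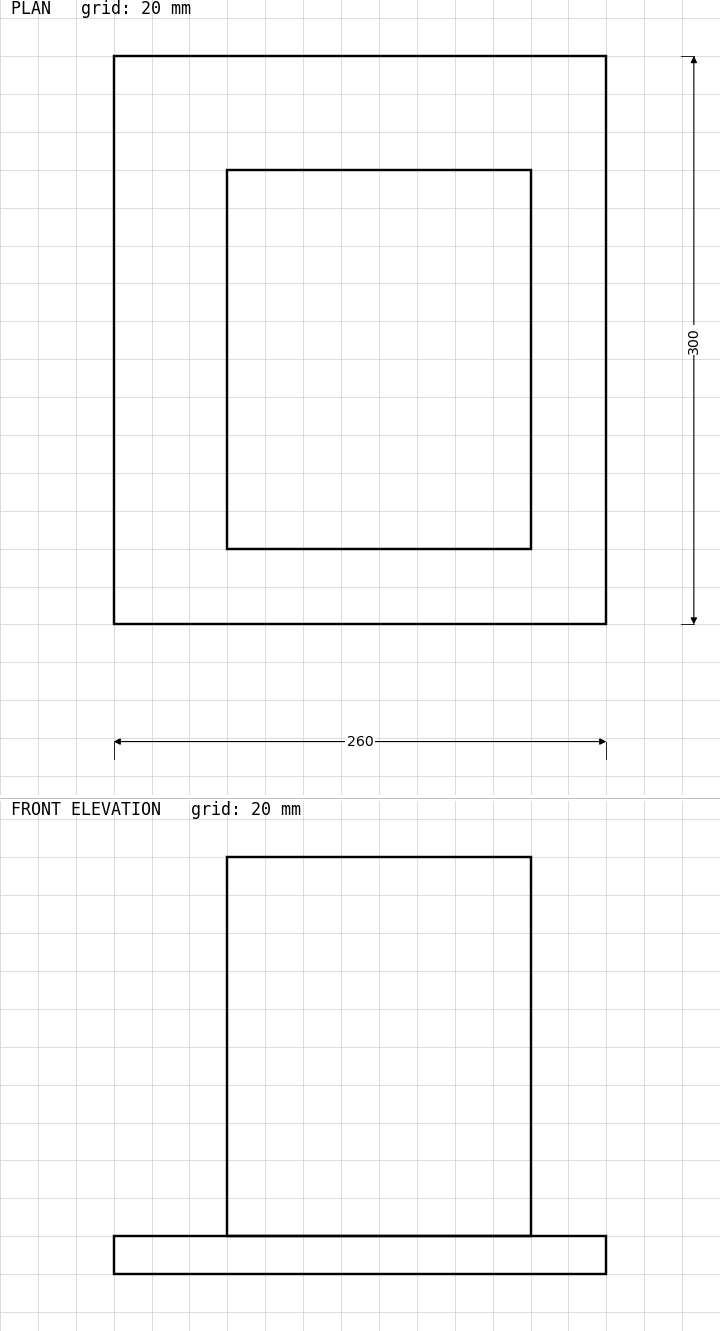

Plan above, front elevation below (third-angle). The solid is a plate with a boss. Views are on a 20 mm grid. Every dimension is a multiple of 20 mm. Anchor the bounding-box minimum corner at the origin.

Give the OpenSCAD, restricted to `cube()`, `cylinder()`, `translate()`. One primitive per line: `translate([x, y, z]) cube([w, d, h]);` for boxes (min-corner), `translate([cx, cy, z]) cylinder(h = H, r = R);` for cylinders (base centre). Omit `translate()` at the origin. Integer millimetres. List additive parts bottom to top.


cube([260, 300, 20]);
translate([60, 40, 20]) cube([160, 200, 200]);


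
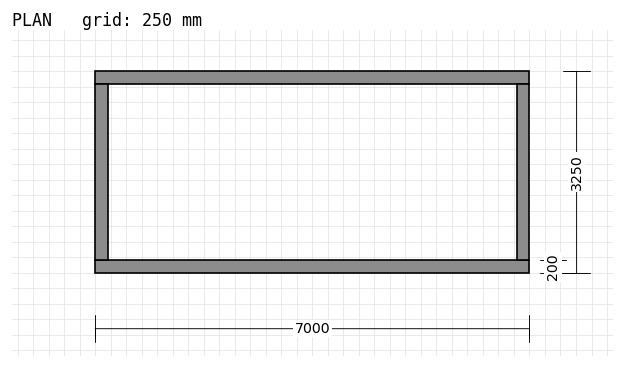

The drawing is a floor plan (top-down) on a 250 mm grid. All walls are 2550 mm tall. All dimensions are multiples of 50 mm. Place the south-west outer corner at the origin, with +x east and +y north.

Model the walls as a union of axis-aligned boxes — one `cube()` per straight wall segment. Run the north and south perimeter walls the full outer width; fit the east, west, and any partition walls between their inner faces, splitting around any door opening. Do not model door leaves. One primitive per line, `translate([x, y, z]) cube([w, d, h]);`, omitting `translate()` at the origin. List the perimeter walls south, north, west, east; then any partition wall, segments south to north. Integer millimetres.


cube([7000, 200, 2550]);
translate([0, 3050, 0]) cube([7000, 200, 2550]);
translate([0, 200, 0]) cube([200, 2850, 2550]);
translate([6800, 200, 0]) cube([200, 2850, 2550]);


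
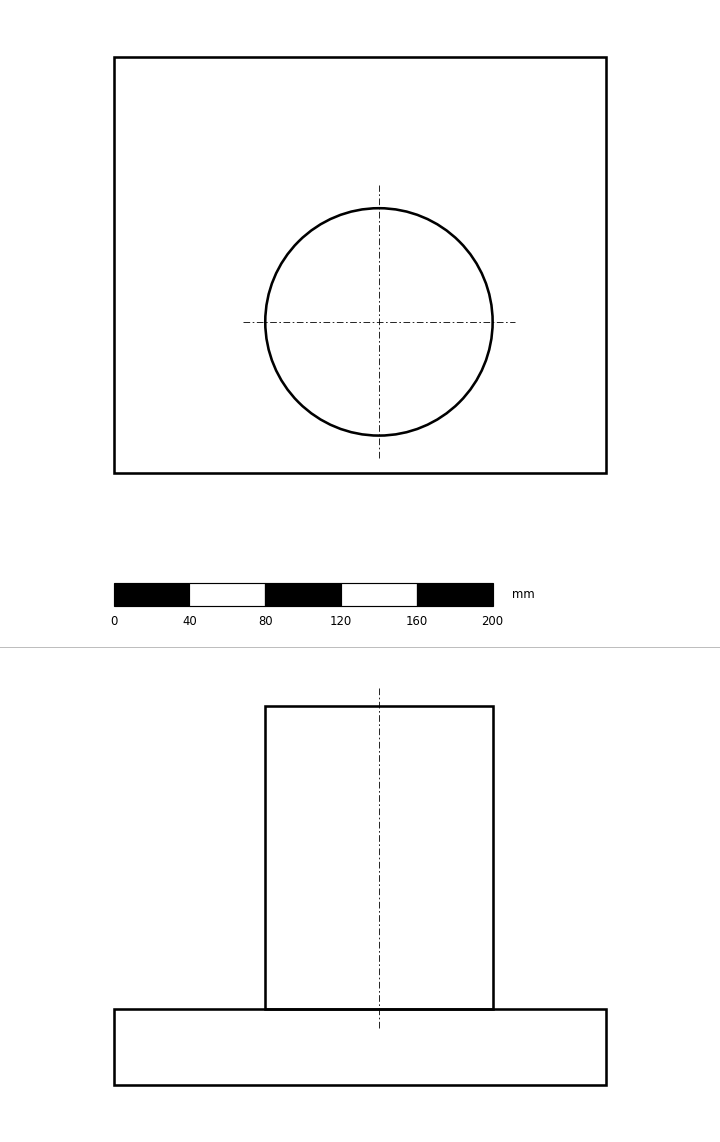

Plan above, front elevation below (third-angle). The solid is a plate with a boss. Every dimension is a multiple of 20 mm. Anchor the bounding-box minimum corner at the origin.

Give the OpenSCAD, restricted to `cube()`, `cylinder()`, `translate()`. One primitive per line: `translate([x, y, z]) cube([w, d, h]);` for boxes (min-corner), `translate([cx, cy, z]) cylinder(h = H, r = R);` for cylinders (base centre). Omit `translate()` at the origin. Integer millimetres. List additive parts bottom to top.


cube([260, 220, 40]);
translate([140, 80, 40]) cylinder(h = 160, r = 60);
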